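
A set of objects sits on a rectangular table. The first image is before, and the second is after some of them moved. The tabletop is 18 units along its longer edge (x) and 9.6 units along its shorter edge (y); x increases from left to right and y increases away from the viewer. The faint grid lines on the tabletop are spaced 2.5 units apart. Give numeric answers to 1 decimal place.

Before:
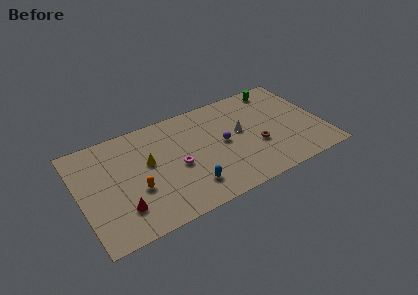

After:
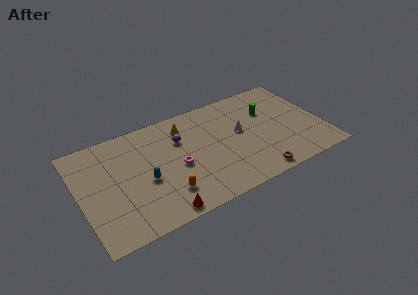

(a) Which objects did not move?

the magenta torus and the white cone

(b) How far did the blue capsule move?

3.6

The blue capsule moved from about (7.7, 2.1) to (4.7, 4.1), a distance of √(3.0² + 2.0²) ≈ 3.6.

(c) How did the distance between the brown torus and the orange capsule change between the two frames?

-2.4

The distance was about 9.0 in the first image and 6.6 in the second, so they moved 2.4 units closer together.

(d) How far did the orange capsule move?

2.4

The orange capsule was near (4.0, 3.6) before and (6.0, 2.3) after, so it travelled √(2.0² + 1.3²) ≈ 2.4 units.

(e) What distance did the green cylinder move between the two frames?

2.1

The green cylinder moved from about (15.3, 8.4) to (14.3, 6.5), a distance of √(1.0² + 1.9²) ≈ 2.1.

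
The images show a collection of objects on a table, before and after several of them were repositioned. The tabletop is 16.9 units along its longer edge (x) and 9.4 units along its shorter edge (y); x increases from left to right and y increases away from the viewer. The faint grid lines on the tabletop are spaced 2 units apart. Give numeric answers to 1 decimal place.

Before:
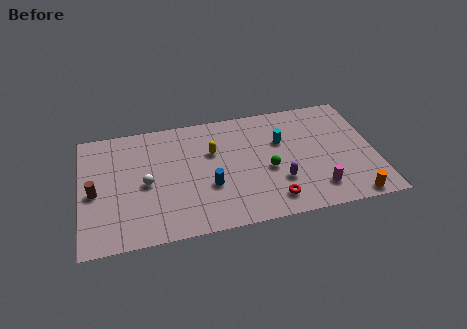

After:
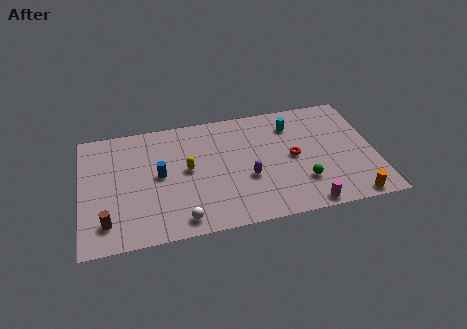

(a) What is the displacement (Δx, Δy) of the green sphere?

(1.9, -1.4)

The green sphere started near (10.7, 4.0) and ended near (12.6, 2.6).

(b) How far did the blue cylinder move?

3.2

The blue cylinder moved from about (7.3, 3.4) to (4.5, 4.9), a distance of √(2.8² + 1.5²) ≈ 3.2.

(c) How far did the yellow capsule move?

1.9

From (7.6, 6.1) to (6.1, 5.0), the yellow capsule covered √(1.5² + 1.1²) ≈ 1.9 units.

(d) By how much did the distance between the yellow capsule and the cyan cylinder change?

+2.6

The distance was about 4.0 in the first image and 6.6 in the second, so they moved 2.6 units further apart.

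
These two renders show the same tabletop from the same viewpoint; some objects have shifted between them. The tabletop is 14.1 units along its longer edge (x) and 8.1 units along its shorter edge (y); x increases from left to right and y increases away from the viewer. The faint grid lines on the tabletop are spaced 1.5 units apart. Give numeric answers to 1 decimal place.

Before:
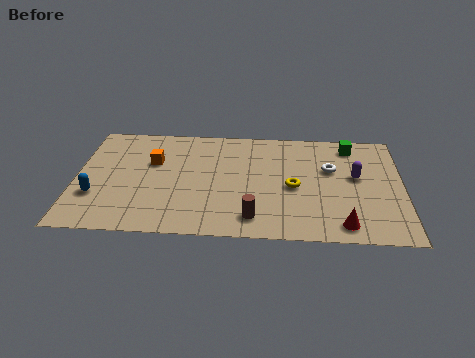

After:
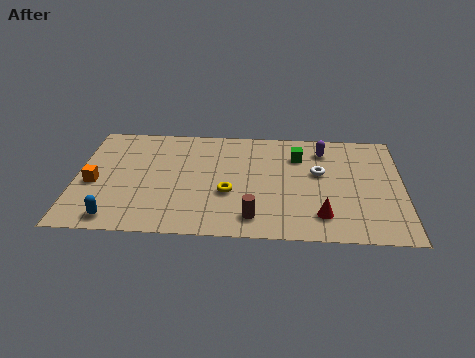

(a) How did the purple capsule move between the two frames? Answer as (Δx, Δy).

(-1.4, 1.9)

The purple capsule was at about (12.1, 4.6) and moved to about (10.7, 6.5).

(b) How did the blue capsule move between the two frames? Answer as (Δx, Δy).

(0.9, -1.6)

The blue capsule was at about (0.9, 2.6) and moved to about (1.8, 1.0).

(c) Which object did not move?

the brown cylinder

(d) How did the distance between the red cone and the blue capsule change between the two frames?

-1.9

The distance was about 10.7 in the first image and 8.8 in the second, so they moved 1.9 units closer together.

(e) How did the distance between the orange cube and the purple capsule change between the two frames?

+1.5

The distance was about 8.8 in the first image and 10.3 in the second, so they moved 1.5 units further apart.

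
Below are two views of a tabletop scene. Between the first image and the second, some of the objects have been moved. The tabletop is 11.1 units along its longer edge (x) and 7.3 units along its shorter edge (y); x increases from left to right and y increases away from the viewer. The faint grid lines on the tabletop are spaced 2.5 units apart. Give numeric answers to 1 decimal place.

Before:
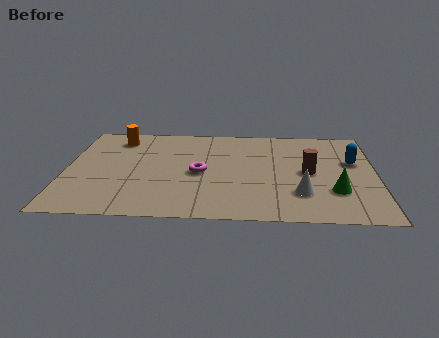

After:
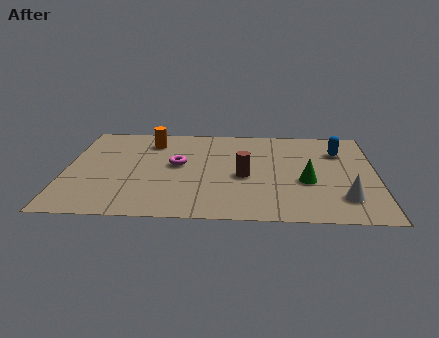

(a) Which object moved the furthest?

the brown cylinder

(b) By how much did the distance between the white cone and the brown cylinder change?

+2.2

Before: roughly 1.6 units apart; after: 3.8. That's 2.2 units further apart.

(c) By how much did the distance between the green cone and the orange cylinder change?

-2.4

The distance was about 8.7 in the first image and 6.3 in the second, so they moved 2.4 units closer together.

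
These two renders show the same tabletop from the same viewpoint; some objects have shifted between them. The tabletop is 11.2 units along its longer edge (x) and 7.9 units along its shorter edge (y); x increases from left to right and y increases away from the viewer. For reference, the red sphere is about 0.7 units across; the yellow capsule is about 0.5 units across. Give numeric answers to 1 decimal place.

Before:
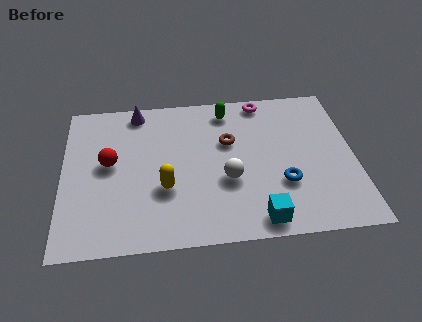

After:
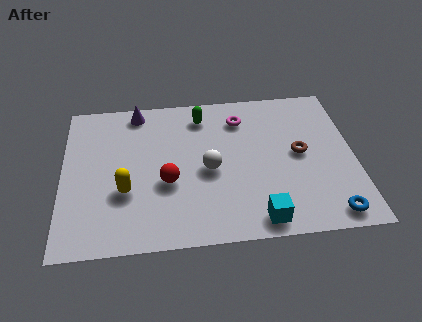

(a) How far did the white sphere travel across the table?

0.9

From (6.3, 3.0) to (5.6, 3.6), the white sphere covered √(0.7² + 0.6²) ≈ 0.9 units.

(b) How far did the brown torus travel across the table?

2.8

The brown torus was near (6.4, 5.0) before and (9.1, 4.1) after, so it travelled √(2.7² + 0.9²) ≈ 2.8 units.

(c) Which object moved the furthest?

the brown torus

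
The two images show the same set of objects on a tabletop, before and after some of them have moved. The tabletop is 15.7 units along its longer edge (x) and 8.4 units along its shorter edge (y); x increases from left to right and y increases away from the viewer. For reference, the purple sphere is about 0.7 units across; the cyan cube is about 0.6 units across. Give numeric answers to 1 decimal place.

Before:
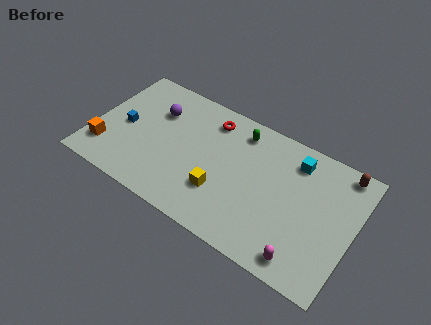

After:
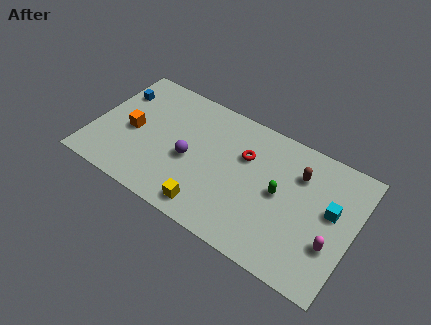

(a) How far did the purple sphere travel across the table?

3.3

From (3.5, 5.9) to (5.9, 3.7), the purple sphere covered √(2.4² + 2.2²) ≈ 3.3 units.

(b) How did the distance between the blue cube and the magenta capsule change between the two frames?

+2.2

Before: roughly 11.8 units apart; after: 14.0. That's 2.2 units further apart.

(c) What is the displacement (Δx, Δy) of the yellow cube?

(-0.5, -1.4)

The yellow cube started near (8.0, 2.6) and ended near (7.5, 1.2).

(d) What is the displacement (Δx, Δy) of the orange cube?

(1.3, 1.9)

From the two frames, the orange cube sits at roughly (1.0, 2.0) before and (2.3, 3.9) after.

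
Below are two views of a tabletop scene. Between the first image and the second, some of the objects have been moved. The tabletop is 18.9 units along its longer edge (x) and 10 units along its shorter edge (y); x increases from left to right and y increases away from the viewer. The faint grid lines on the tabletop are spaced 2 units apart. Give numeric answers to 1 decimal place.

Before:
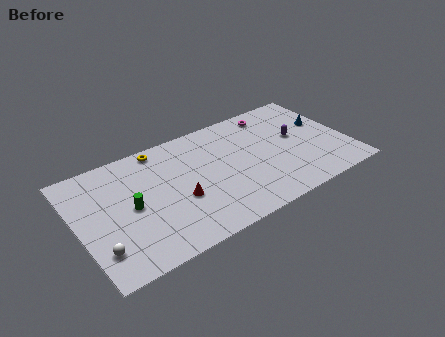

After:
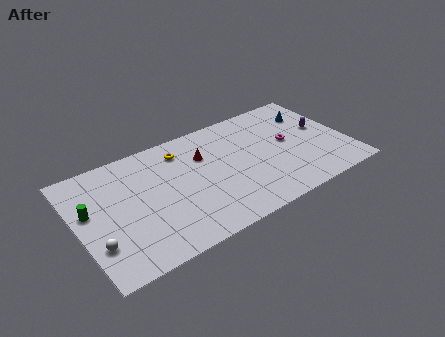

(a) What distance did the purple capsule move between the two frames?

1.9

The purple capsule was near (15.5, 5.6) before and (17.4, 5.6) after, so it travelled √(1.9² + 0.0²) ≈ 1.9 units.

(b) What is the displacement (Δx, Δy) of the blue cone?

(-0.7, 1.3)

From the two frames, the blue cone sits at roughly (17.6, 6.1) before and (16.9, 7.4) after.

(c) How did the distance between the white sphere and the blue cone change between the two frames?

-0.4

Before: roughly 16.9 units apart; after: 16.5. That's 0.4 units closer together.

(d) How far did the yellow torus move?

1.7

The yellow torus was near (6.2, 9.0) before and (7.6, 8.1) after, so it travelled √(1.4² + 0.9²) ≈ 1.7 units.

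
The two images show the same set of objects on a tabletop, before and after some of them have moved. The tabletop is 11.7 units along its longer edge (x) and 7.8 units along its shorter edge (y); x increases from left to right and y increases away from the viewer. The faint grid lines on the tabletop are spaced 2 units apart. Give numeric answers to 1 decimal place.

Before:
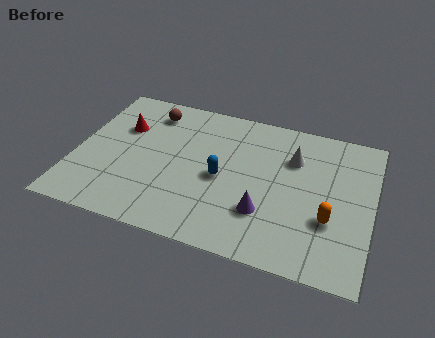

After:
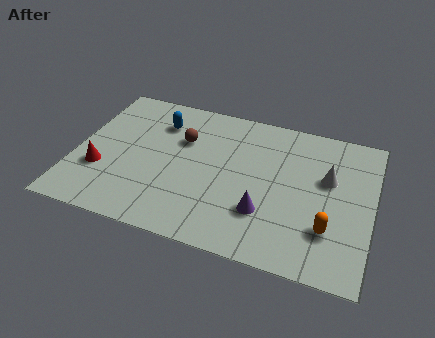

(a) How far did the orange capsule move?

0.5

The orange capsule was near (10.1, 2.7) before and (10.1, 2.2) after, so it travelled √(0.0² + 0.5²) ≈ 0.5 units.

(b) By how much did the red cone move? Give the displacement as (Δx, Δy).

(-0.6, -2.6)

The red cone was at about (1.7, 5.2) and moved to about (1.1, 2.6).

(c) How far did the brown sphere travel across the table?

1.8

From (2.7, 6.4) to (4.1, 5.2), the brown sphere covered √(1.4² + 1.2²) ≈ 1.8 units.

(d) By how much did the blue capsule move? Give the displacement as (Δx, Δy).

(-2.7, 2.3)

From the two frames, the blue capsule sits at roughly (5.8, 3.6) before and (3.1, 5.9) after.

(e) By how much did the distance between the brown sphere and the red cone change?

+2.4

Before: roughly 1.6 units apart; after: 4.0. That's 2.4 units further apart.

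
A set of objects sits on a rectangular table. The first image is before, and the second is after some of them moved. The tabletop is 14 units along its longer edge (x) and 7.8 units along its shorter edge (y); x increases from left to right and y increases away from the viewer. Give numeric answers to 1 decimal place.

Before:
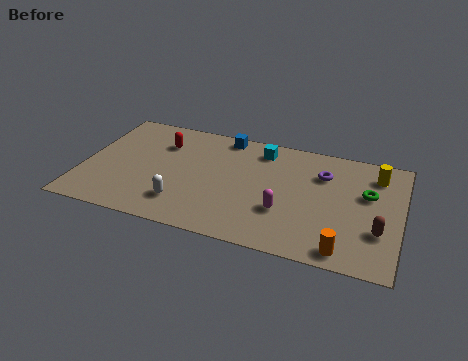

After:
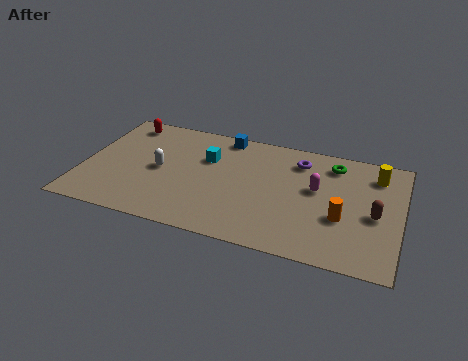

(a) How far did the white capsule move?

2.3

The white capsule moved from about (4.6, 1.8) to (3.4, 3.8), a distance of √(1.2² + 2.0²) ≈ 2.3.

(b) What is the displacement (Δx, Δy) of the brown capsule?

(-0.2, 1.0)

The brown capsule started near (13.1, 2.5) and ended near (12.9, 3.5).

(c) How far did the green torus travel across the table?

2.3

The green torus was near (12.5, 4.8) before and (10.9, 6.4) after, so it travelled √(1.6² + 1.6²) ≈ 2.3 units.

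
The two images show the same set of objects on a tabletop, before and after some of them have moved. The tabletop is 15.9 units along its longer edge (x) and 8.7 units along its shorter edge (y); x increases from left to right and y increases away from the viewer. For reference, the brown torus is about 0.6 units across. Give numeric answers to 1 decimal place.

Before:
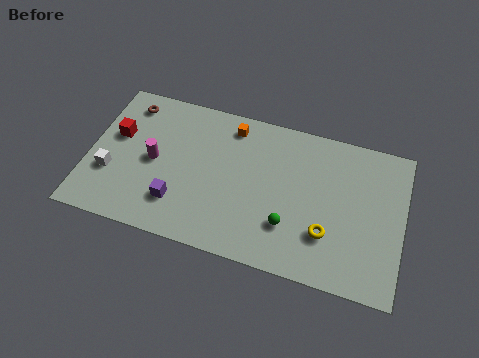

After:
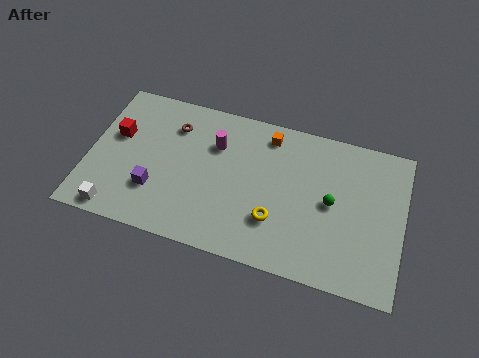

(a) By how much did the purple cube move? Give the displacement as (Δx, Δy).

(-1.2, 0.4)

From the two frames, the purple cube sits at roughly (4.7, 2.2) before and (3.5, 2.6) after.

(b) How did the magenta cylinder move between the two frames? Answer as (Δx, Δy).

(3.0, 1.8)

The magenta cylinder was at about (3.3, 4.3) and moved to about (6.3, 6.1).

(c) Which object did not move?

the red cube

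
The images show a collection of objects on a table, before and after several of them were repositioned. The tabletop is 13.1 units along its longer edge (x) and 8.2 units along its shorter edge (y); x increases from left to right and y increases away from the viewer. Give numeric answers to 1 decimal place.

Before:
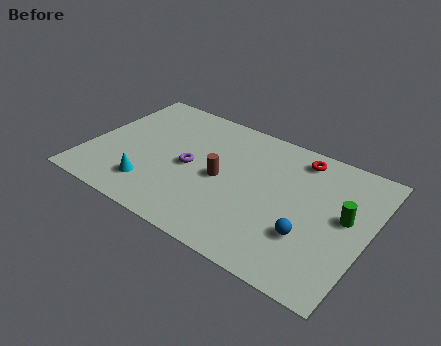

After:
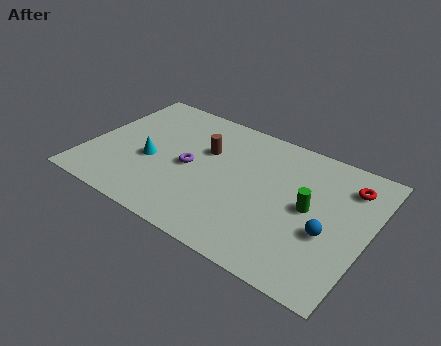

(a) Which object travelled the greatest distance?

the red torus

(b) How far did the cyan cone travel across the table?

1.6

From (3.3, 1.8) to (3.0, 3.4), the cyan cone covered √(0.3² + 1.6²) ≈ 1.6 units.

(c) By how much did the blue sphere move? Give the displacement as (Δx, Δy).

(0.8, 0.6)

From the two frames, the blue sphere sits at roughly (10.6, 2.6) before and (11.4, 3.2) after.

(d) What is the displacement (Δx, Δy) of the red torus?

(2.4, -0.6)

From the two frames, the red torus sits at roughly (9.5, 7.0) before and (11.9, 6.4) after.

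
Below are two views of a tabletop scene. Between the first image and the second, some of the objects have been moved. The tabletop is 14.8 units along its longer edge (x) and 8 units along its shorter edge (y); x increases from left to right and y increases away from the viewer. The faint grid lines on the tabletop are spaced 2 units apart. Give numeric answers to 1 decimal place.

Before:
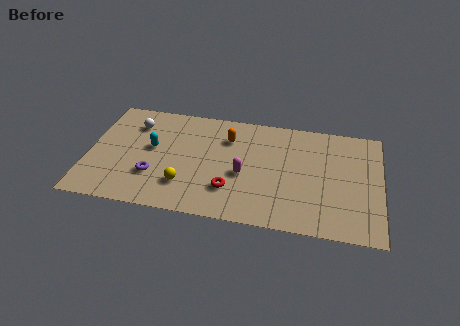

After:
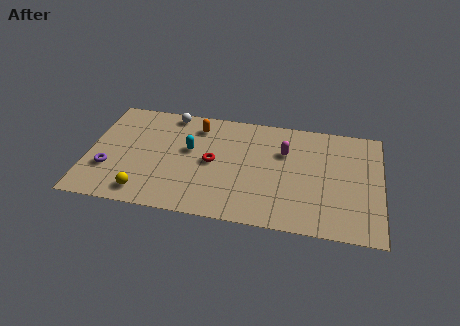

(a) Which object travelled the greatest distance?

the magenta capsule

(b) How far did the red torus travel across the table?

2.1

From (7.3, 2.2) to (6.3, 4.0), the red torus covered √(1.0² + 1.8²) ≈ 2.1 units.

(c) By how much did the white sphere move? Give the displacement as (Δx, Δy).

(1.8, 1.1)

From the two frames, the white sphere sits at roughly (2.2, 6.1) before and (4.0, 7.2) after.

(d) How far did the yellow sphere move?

2.2

The yellow sphere moved from about (5.0, 2.1) to (3.0, 1.2), a distance of √(2.0² + 0.9²) ≈ 2.2.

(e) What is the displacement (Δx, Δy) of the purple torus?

(-2.3, 0.1)

From the two frames, the purple torus sits at roughly (3.4, 2.5) before and (1.1, 2.6) after.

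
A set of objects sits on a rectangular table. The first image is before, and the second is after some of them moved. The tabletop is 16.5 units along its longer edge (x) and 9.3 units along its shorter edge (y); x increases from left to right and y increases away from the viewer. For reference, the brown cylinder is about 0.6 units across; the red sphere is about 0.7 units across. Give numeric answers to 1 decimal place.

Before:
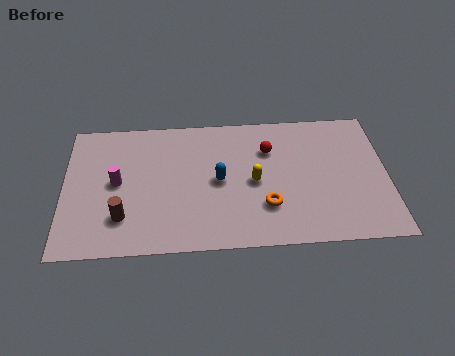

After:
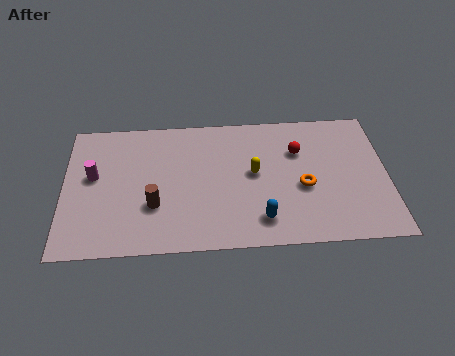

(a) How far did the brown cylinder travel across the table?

1.7

The brown cylinder moved from about (3.0, 2.4) to (4.6, 3.1), a distance of √(1.6² + 0.7²) ≈ 1.7.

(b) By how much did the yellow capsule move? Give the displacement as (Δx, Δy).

(0.0, 0.6)

From the two frames, the yellow capsule sits at roughly (9.7, 4.4) before and (9.7, 5.0) after.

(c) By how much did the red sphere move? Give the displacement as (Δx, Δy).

(1.5, -0.2)

From the two frames, the red sphere sits at roughly (10.5, 6.6) before and (12.0, 6.4) after.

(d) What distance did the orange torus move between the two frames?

2.2

The orange torus moved from about (10.3, 2.7) to (12.2, 3.9), a distance of √(1.9² + 1.2²) ≈ 2.2.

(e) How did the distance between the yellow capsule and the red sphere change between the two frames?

+0.4

Before: roughly 2.3 units apart; after: 2.7. That's 0.4 units further apart.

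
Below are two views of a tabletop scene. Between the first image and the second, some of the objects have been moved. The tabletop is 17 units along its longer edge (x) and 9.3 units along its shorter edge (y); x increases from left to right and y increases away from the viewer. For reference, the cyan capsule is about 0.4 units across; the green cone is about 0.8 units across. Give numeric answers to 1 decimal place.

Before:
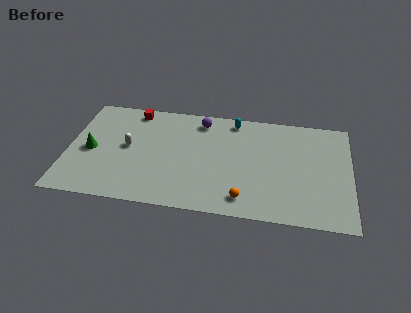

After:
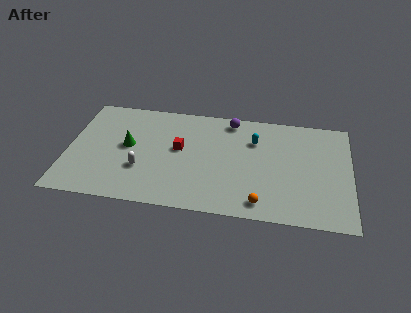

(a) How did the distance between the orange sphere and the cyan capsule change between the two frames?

-1.4

Before: roughly 6.7 units apart; after: 5.3. That's 1.4 units closer together.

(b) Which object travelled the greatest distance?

the red cube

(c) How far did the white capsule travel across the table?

2.0

From (3.6, 4.9) to (4.5, 3.1), the white capsule covered √(0.9² + 1.8²) ≈ 2.0 units.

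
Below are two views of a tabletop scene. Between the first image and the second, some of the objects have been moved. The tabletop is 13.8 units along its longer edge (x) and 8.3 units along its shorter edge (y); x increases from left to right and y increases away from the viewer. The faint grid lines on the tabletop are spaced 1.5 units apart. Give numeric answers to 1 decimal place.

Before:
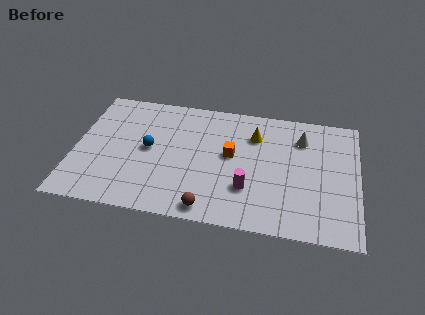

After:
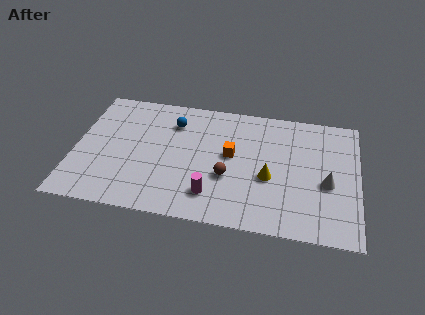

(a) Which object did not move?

the orange cube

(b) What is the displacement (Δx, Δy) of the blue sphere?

(1.1, 2.0)

The blue sphere was at about (3.6, 4.3) and moved to about (4.7, 6.3).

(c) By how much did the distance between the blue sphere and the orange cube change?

-0.6

The distance was about 4.0 in the first image and 3.4 in the second, so they moved 0.6 units closer together.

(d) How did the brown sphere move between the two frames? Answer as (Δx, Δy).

(0.8, 2.2)

The brown sphere started near (6.7, 0.9) and ended near (7.5, 3.1).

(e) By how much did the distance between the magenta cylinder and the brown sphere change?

-0.9

Before: roughly 2.4 units apart; after: 1.5. That's 0.9 units closer together.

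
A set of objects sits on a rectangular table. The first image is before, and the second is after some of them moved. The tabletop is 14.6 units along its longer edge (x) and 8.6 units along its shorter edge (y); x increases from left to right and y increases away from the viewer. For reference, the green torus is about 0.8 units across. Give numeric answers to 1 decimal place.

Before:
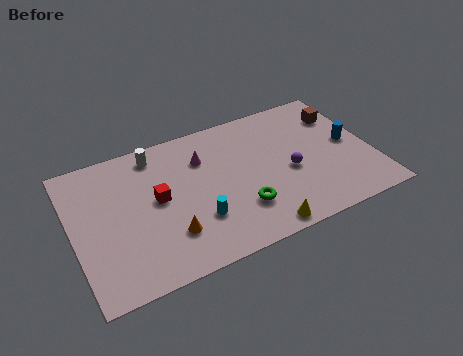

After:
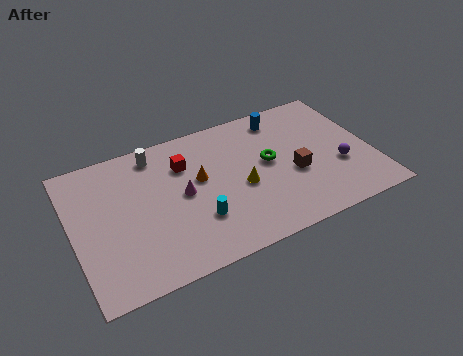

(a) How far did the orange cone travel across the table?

3.2

The orange cone moved from about (4.4, 2.3) to (6.2, 5.0), a distance of √(1.8² + 2.7²) ≈ 3.2.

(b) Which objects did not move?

the white cylinder and the cyan cylinder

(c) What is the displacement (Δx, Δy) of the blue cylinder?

(-3.0, 2.9)

The blue cylinder started near (13.6, 4.4) and ended near (10.6, 7.3).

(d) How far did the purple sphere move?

2.5

From (10.5, 3.7) to (12.9, 3.1), the purple sphere covered √(2.4² + 0.6²) ≈ 2.5 units.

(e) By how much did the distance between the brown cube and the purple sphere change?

-1.8

They were about 4.0 units apart before and 2.2 after — 1.8 units closer together.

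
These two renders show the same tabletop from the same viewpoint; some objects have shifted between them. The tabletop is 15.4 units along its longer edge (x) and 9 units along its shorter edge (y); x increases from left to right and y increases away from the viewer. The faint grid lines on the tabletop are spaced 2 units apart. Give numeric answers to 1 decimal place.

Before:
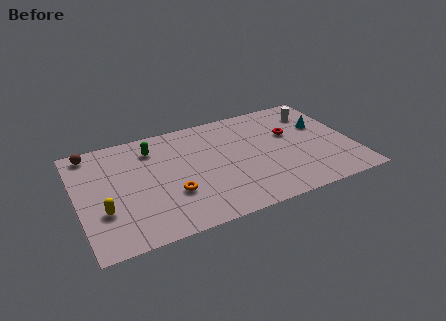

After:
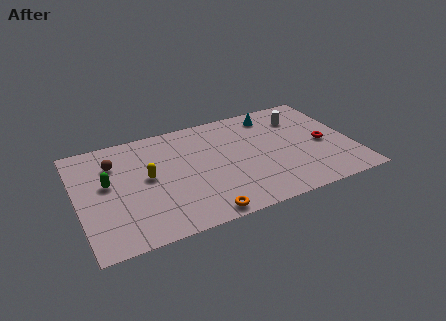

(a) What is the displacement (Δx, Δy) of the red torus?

(1.7, -1.5)

From the two frames, the red torus sits at roughly (12.1, 5.6) before and (13.8, 4.1) after.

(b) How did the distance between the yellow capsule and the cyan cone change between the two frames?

-5.0

The distance was about 12.9 in the first image and 7.9 in the second, so they moved 5.0 units closer together.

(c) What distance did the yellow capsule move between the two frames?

3.2

The yellow capsule was near (1.3, 3.0) before and (3.9, 4.8) after, so it travelled √(2.6² + 1.8²) ≈ 3.2 units.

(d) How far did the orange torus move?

2.6

The orange torus moved from about (5.1, 3.0) to (6.5, 0.8), a distance of √(1.4² + 2.2²) ≈ 2.6.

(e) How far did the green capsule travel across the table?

3.4

The green capsule was near (4.4, 7.1) before and (1.7, 5.1) after, so it travelled √(2.7² + 2.0²) ≈ 3.4 units.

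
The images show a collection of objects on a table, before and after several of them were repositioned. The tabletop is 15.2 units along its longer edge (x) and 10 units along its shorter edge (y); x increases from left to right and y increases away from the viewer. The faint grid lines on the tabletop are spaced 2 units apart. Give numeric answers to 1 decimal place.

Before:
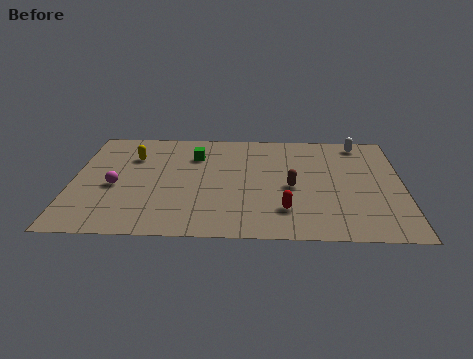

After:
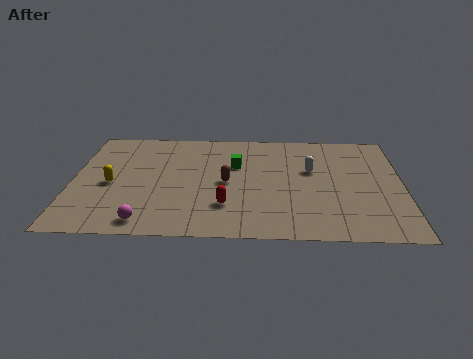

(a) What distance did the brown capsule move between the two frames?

3.0

The brown capsule was near (10.1, 4.5) before and (7.1, 4.8) after, so it travelled √(3.0² + 0.3²) ≈ 3.0 units.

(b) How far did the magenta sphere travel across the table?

3.4

The magenta sphere was near (2.0, 4.3) before and (3.5, 1.2) after, so it travelled √(1.5² + 3.1²) ≈ 3.4 units.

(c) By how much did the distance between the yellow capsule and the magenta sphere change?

+0.8

Before: roughly 2.9 units apart; after: 3.7. That's 0.8 units further apart.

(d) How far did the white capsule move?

3.5

The white capsule moved from about (13.3, 8.8) to (11.0, 6.1), a distance of √(2.3² + 2.7²) ≈ 3.5.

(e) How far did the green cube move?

2.1

The green cube was near (5.6, 7.3) before and (7.5, 6.5) after, so it travelled √(1.9² + 0.8²) ≈ 2.1 units.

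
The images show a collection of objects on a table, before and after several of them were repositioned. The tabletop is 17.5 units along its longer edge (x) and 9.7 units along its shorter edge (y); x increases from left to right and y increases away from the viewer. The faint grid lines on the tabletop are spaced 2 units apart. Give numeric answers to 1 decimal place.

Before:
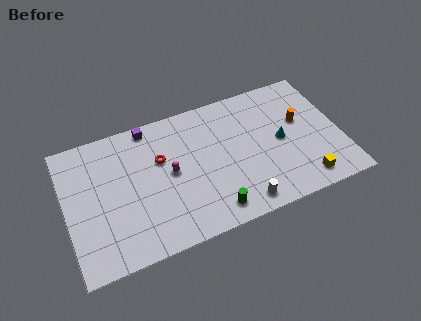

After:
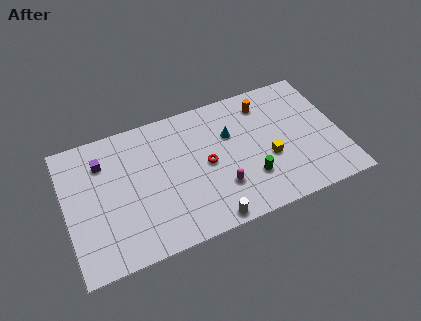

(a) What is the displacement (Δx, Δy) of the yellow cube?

(-2.0, 2.4)

From the two frames, the yellow cube sits at roughly (14.8, 1.4) before and (12.8, 3.8) after.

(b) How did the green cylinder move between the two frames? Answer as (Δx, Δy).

(2.6, 1.4)

The green cylinder started near (8.9, 1.4) and ended near (11.5, 2.8).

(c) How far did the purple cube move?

3.4

The purple cube moved from about (5.6, 8.8) to (2.5, 7.3), a distance of √(3.1² + 1.5²) ≈ 3.4.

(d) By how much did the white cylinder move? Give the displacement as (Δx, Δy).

(-2.1, -0.4)

The white cylinder was at about (10.7, 1.2) and moved to about (8.6, 0.8).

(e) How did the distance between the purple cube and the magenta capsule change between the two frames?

+4.5

Before: roughly 3.9 units apart; after: 8.4. That's 4.5 units further apart.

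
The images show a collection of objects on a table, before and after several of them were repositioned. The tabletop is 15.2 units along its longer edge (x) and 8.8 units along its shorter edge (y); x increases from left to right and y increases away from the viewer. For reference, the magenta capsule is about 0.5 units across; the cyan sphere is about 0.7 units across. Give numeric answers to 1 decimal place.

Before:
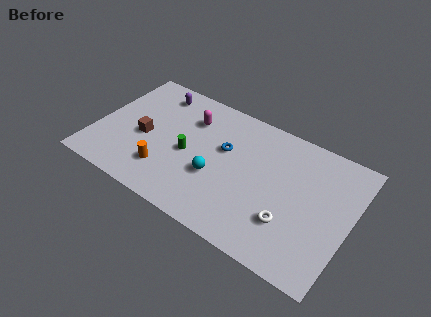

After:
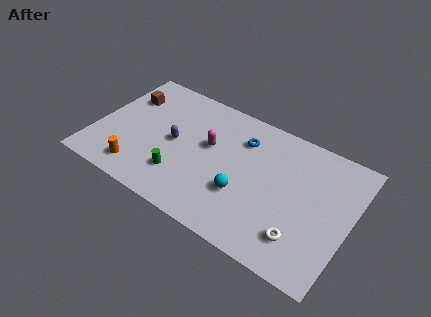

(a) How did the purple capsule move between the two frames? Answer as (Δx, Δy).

(1.7, -3.0)

The purple capsule started near (3.0, 7.4) and ended near (4.7, 4.4).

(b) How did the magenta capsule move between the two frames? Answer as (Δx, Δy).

(1.4, -1.3)

The magenta capsule started near (5.3, 6.5) and ended near (6.7, 5.2).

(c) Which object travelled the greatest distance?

the purple capsule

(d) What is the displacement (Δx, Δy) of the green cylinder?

(-0.2, -1.7)

The green cylinder was at about (5.6, 4.0) and moved to about (5.4, 2.3).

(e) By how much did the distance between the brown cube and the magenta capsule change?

+1.9

They were about 3.5 units apart before and 5.4 after — 1.9 units further apart.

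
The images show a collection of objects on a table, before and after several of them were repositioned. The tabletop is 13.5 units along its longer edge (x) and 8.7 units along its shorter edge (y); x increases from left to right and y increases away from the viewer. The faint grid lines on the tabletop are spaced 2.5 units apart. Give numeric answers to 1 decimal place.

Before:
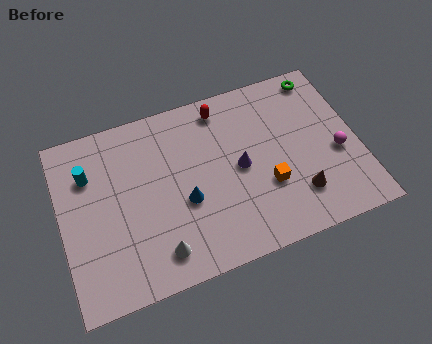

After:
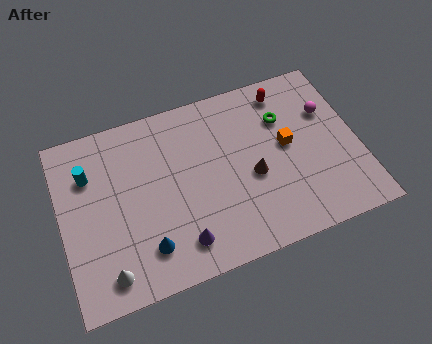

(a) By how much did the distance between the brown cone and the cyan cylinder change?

-2.4

Before: roughly 10.0 units apart; after: 7.6. That's 2.4 units closer together.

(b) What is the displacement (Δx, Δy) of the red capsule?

(2.9, -0.1)

The red capsule was at about (7.6, 7.5) and moved to about (10.5, 7.4).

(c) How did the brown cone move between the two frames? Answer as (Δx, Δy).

(-1.9, 1.6)

The brown cone started near (10.5, 2.1) and ended near (8.6, 3.7).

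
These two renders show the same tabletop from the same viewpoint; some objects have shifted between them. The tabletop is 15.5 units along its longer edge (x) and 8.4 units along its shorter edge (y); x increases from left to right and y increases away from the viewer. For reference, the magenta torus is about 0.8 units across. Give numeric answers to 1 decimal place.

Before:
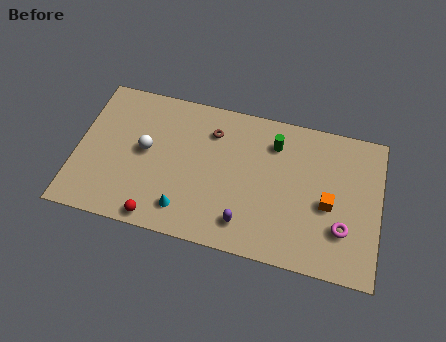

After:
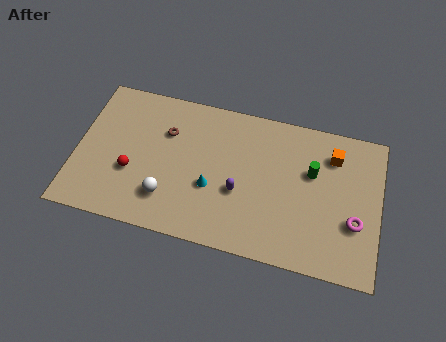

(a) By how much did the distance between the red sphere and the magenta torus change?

+1.9

They were about 9.5 units apart before and 11.4 after — 1.9 units further apart.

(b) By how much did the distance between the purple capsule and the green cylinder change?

-0.9

They were about 5.0 units apart before and 4.1 after — 0.9 units closer together.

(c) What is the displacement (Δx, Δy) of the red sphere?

(-1.5, 2.3)

From the two frames, the red sphere sits at roughly (4.4, 0.8) before and (2.9, 3.1) after.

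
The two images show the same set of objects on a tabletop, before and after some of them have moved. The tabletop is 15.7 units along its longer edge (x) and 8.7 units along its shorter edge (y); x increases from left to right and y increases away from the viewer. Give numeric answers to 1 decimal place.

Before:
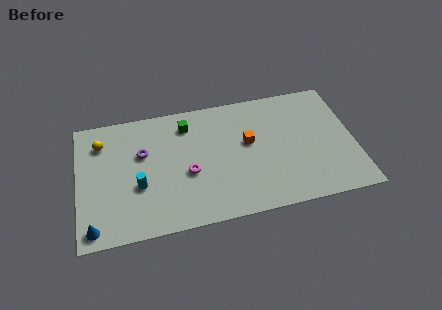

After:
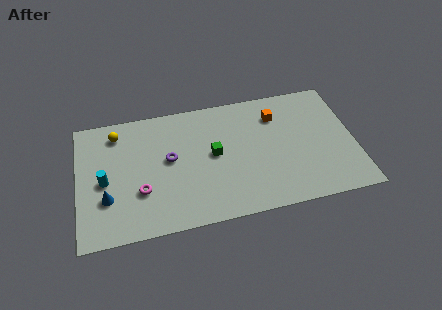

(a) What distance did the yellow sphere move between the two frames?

1.0

The yellow sphere moved from about (1.4, 6.7) to (2.3, 7.2), a distance of √(0.9² + 0.5²) ≈ 1.0.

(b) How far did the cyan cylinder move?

2.0

From (3.4, 3.3) to (1.5, 4.0), the cyan cylinder covered √(1.9² + 0.7²) ≈ 2.0 units.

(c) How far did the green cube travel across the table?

2.8

From (6.3, 7.0) to (7.7, 4.6), the green cube covered √(1.4² + 2.4²) ≈ 2.8 units.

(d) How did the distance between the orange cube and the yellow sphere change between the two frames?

+0.6

Before: roughly 8.5 units apart; after: 9.1. That's 0.6 units further apart.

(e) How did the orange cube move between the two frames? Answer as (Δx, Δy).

(1.7, 1.6)

The orange cube was at about (9.7, 5.0) and moved to about (11.4, 6.6).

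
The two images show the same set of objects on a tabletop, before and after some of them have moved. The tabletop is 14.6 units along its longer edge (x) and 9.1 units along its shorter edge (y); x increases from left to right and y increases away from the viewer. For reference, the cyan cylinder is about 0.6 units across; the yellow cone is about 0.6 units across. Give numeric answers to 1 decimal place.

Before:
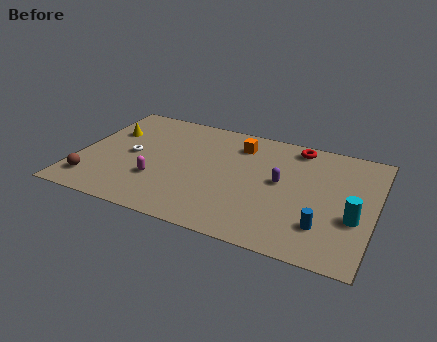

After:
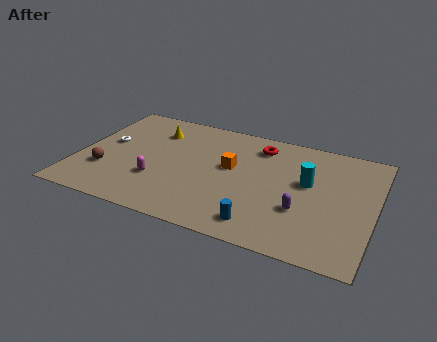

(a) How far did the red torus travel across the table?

1.9

The red torus was near (10.5, 8.0) before and (8.7, 7.4) after, so it travelled √(1.8² + 0.6²) ≈ 1.9 units.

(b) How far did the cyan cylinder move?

3.1

From (13.7, 3.4) to (11.3, 5.3), the cyan cylinder covered √(2.4² + 1.9²) ≈ 3.1 units.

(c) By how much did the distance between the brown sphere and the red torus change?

-2.9

The distance was about 11.4 in the first image and 8.5 in the second, so they moved 2.9 units closer together.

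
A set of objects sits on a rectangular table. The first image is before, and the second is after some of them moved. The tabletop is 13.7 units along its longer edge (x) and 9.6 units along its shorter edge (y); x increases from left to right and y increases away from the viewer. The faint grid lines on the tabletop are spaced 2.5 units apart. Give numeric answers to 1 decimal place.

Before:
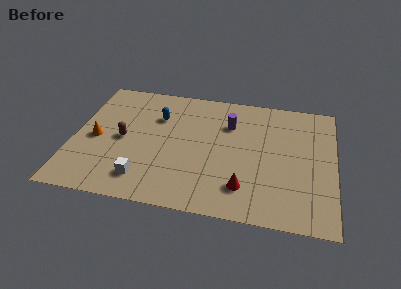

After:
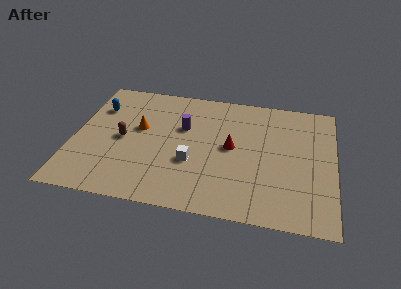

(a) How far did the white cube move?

2.9

The white cube was near (3.9, 1.8) before and (6.3, 3.5) after, so it travelled √(2.4² + 1.7²) ≈ 2.9 units.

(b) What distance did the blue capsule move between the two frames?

3.2

The blue capsule was near (4.3, 6.7) before and (1.1, 6.9) after, so it travelled √(3.2² + 0.2²) ≈ 3.2 units.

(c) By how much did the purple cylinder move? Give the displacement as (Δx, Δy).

(-2.4, -0.7)

The purple cylinder was at about (8.1, 6.8) and moved to about (5.7, 6.1).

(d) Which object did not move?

the brown capsule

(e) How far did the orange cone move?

2.5

The orange cone was near (1.2, 4.4) before and (3.4, 5.6) after, so it travelled √(2.2² + 1.2²) ≈ 2.5 units.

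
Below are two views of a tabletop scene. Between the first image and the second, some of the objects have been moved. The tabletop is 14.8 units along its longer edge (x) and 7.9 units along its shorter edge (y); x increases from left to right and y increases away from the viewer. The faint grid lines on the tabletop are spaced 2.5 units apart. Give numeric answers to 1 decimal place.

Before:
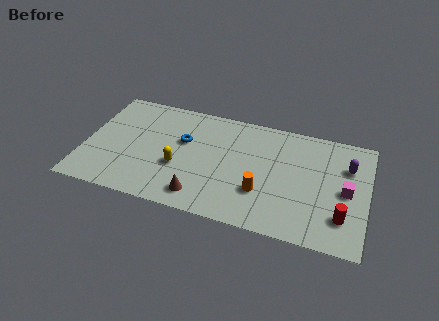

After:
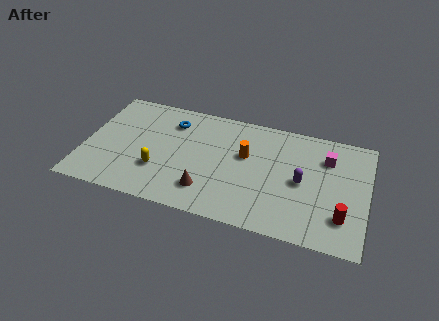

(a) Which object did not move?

the red cylinder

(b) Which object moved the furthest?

the purple capsule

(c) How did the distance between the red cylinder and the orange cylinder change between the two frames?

+1.7

The distance was about 4.2 in the first image and 5.9 in the second, so they moved 1.7 units further apart.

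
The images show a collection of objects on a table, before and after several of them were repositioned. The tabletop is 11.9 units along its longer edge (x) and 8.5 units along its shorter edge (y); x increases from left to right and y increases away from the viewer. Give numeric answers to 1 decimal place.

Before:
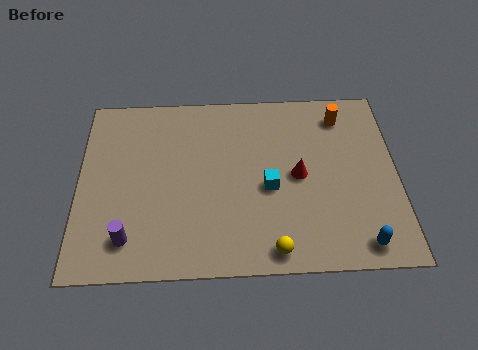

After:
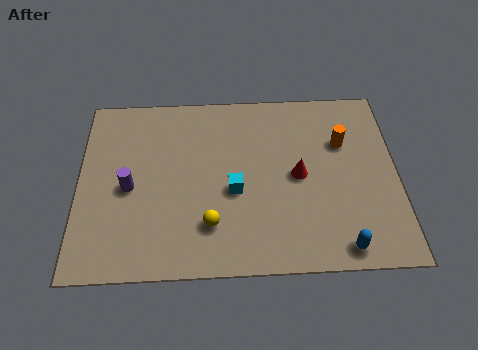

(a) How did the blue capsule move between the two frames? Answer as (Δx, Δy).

(-0.7, -0.1)

The blue capsule was at about (10.4, 1.0) and moved to about (9.7, 0.9).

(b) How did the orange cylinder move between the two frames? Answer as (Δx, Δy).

(0.0, -1.3)

The orange cylinder started near (9.9, 7.0) and ended near (9.9, 5.7).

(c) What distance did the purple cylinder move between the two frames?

2.3

From (1.9, 1.6) to (1.9, 3.9), the purple cylinder covered √(0.0² + 2.3²) ≈ 2.3 units.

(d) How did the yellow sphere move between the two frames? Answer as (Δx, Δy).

(-2.3, 1.2)

The yellow sphere started near (7.2, 0.9) and ended near (4.9, 2.1).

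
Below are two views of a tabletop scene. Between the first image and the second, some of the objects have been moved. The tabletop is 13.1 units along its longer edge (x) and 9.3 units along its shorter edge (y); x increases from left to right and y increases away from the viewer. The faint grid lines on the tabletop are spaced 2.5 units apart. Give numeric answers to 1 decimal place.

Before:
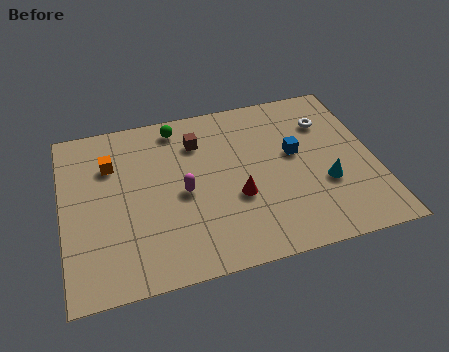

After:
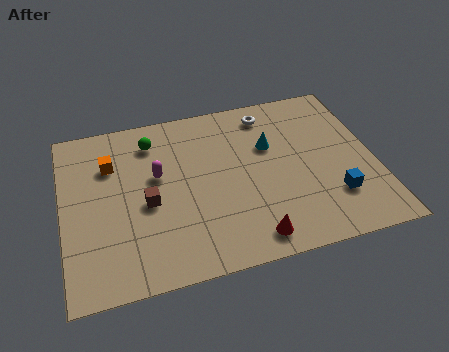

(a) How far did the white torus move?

2.6

The white torus moved from about (11.3, 6.8) to (8.9, 7.9), a distance of √(2.4² + 1.1²) ≈ 2.6.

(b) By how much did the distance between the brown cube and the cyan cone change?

-0.7

The distance was about 6.3 in the first image and 5.6 in the second, so they moved 0.7 units closer together.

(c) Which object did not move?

the orange cube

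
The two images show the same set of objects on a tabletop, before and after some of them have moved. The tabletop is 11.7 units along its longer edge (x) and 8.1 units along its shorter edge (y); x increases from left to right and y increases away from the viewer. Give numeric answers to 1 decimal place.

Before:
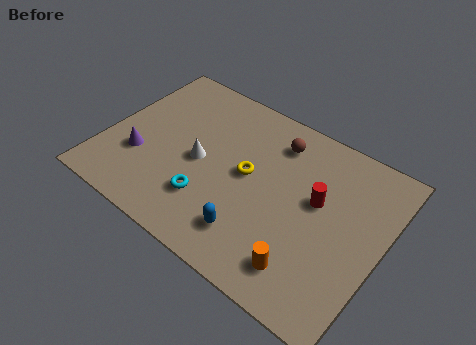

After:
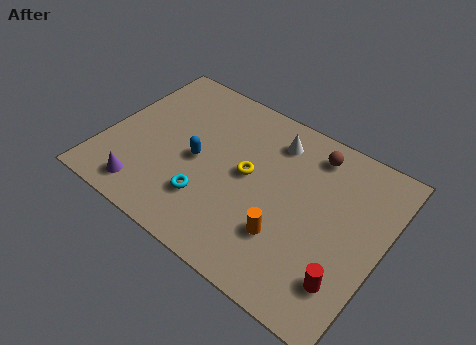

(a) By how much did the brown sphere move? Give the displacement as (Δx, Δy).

(1.5, 0.3)

The brown sphere started near (6.8, 6.5) and ended near (8.3, 6.8).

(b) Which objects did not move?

the yellow torus and the cyan torus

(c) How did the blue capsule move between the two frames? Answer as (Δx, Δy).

(-2.8, 2.1)

The blue capsule was at about (6.7, 1.7) and moved to about (3.9, 3.8).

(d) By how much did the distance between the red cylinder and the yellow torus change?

+2.3

Before: roughly 2.9 units apart; after: 5.2. That's 2.3 units further apart.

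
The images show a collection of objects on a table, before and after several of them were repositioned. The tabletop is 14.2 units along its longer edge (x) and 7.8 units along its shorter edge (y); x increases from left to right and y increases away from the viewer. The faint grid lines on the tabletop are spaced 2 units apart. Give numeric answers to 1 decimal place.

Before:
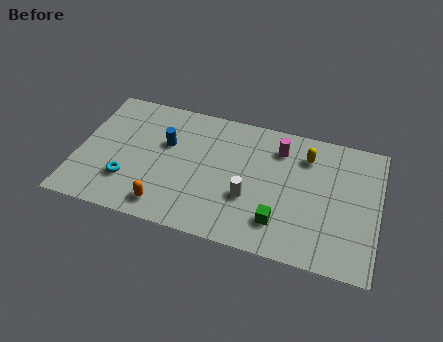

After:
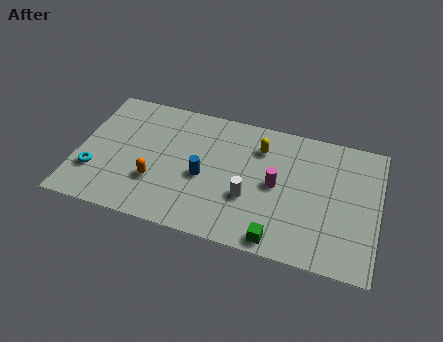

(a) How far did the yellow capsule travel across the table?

2.2

The yellow capsule was near (10.7, 6.0) before and (8.5, 5.9) after, so it travelled √(2.2² + 0.1²) ≈ 2.2 units.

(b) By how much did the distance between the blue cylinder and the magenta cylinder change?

-2.0

The distance was about 5.4 in the first image and 3.4 in the second, so they moved 2.0 units closer together.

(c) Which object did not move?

the white cylinder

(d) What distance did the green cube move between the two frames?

1.0

The green cube moved from about (9.7, 1.8) to (9.7, 0.8), a distance of √(0.0² + 1.0²) ≈ 1.0.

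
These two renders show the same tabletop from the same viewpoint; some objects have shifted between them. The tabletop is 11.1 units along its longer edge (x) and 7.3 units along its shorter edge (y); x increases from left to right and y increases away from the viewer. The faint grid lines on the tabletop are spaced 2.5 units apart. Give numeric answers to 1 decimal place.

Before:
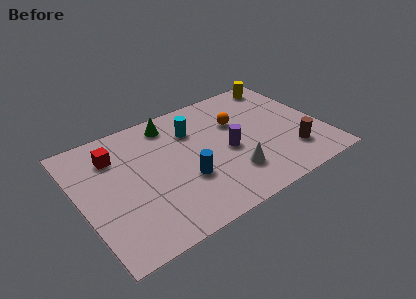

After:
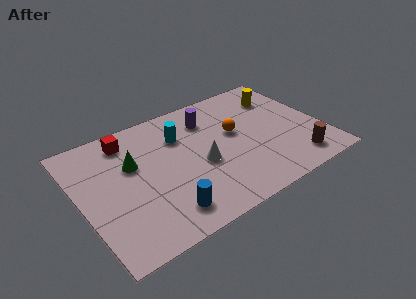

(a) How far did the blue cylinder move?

1.8

The blue cylinder was near (4.6, 2.6) before and (3.4, 1.3) after, so it travelled √(1.2² + 1.3²) ≈ 1.8 units.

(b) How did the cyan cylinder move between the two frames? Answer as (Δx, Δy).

(-0.6, -0.1)

The cyan cylinder was at about (5.4, 5.3) and moved to about (4.8, 5.2).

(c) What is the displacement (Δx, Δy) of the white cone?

(-1.2, 1.2)

The white cone was at about (6.6, 1.9) and moved to about (5.4, 3.1).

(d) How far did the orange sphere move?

0.6

The orange sphere was near (7.4, 4.8) before and (7.2, 4.2) after, so it travelled √(0.2² + 0.6²) ≈ 0.6 units.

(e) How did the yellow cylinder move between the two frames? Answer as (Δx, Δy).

(-0.3, -0.9)

From the two frames, the yellow cylinder sits at roughly (9.9, 6.4) before and (9.6, 5.5) after.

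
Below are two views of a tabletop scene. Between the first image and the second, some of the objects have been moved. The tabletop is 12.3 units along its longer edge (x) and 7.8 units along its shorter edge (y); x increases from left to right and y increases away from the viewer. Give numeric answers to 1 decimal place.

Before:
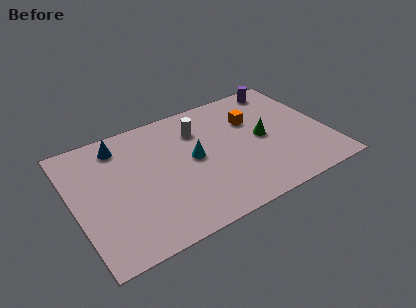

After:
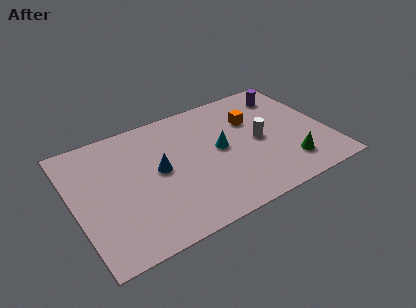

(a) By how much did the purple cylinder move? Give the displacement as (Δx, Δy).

(0.1, -0.6)

The purple cylinder was at about (10.7, 6.9) and moved to about (10.8, 6.3).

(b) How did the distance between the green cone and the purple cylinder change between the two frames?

+1.3

They were about 3.4 units apart before and 4.7 after — 1.3 units further apart.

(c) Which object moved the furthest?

the white cylinder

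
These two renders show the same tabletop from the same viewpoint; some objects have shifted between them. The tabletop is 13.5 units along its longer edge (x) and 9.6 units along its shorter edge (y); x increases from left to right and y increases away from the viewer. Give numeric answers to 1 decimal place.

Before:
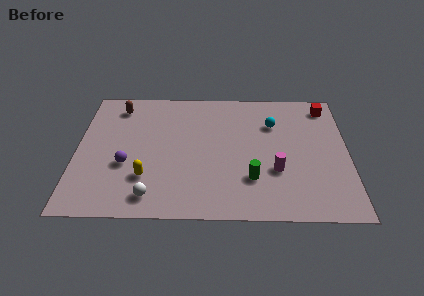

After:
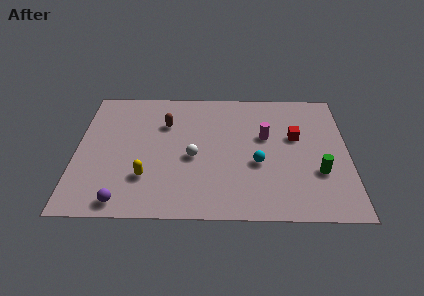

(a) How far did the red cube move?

2.9

The red cube was near (12.5, 8.2) before and (10.9, 5.8) after, so it travelled √(1.6² + 2.4²) ≈ 2.9 units.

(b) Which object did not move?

the yellow capsule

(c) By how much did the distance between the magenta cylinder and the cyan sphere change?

-1.5

They were about 3.5 units apart before and 2.0 after — 1.5 units closer together.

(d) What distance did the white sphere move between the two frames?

3.4

The white sphere was near (3.8, 1.4) before and (5.8, 4.2) after, so it travelled √(2.0² + 2.8²) ≈ 3.4 units.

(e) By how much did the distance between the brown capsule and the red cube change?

-3.9

Before: roughly 10.5 units apart; after: 6.6. That's 3.9 units closer together.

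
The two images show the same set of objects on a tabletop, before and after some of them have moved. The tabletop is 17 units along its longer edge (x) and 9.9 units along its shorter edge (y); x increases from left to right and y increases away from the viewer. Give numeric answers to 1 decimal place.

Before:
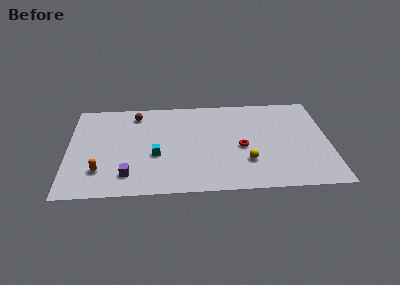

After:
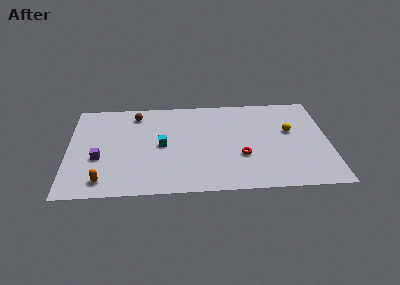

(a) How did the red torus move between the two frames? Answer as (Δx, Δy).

(0.0, -0.9)

The red torus started near (11.3, 4.4) and ended near (11.3, 3.5).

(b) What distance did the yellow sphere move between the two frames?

4.2

The yellow sphere moved from about (11.6, 2.9) to (14.5, 5.9), a distance of √(2.9² + 3.0²) ≈ 4.2.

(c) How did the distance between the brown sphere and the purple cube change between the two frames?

-1.2

Before: roughly 6.3 units apart; after: 5.1. That's 1.2 units closer together.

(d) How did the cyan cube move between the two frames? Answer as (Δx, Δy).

(0.4, 1.0)

The cyan cube was at about (5.7, 3.9) and moved to about (6.1, 4.9).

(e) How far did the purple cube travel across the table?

2.6

The purple cube moved from about (3.9, 2.0) to (2.0, 3.8), a distance of √(1.9² + 1.8²) ≈ 2.6.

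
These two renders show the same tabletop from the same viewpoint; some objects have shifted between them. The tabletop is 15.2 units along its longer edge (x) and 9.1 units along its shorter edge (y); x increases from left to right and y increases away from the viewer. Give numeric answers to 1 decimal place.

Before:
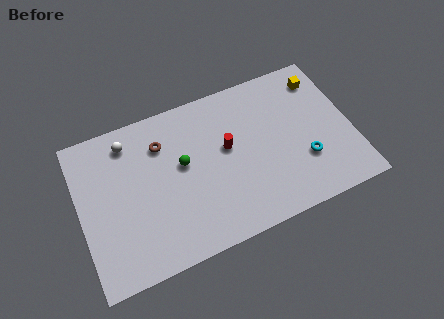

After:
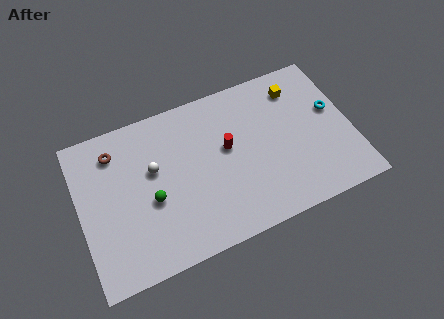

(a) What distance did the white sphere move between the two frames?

2.4

The white sphere moved from about (3.0, 7.6) to (4.2, 5.5), a distance of √(1.2² + 2.1²) ≈ 2.4.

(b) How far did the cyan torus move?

3.1

From (12.4, 2.9) to (14.3, 5.3), the cyan torus covered √(1.9² + 2.4²) ≈ 3.1 units.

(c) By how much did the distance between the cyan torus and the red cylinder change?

+1.3

The distance was about 4.7 in the first image and 6.0 in the second, so they moved 1.3 units further apart.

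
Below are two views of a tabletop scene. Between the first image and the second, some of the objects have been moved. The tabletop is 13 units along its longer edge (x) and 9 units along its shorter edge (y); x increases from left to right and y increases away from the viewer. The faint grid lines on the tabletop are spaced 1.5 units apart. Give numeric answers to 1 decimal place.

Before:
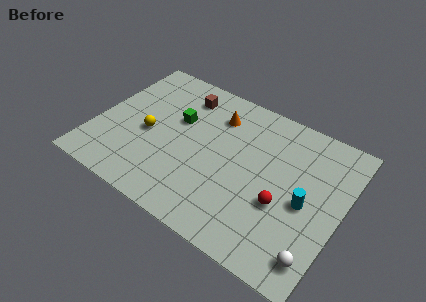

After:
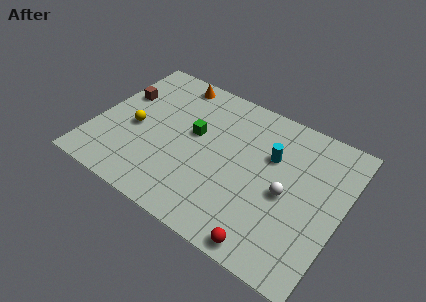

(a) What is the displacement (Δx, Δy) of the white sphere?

(-2.0, 2.6)

The white sphere started near (12.2, 1.5) and ended near (10.2, 4.1).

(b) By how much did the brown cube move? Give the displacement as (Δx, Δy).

(-3.1, -1.5)

The brown cube was at about (4.1, 7.3) and moved to about (1.0, 5.8).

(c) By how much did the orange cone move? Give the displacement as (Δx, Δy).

(-2.6, 1.1)

From the two frames, the orange cone sits at roughly (6.0, 6.9) before and (3.4, 8.0) after.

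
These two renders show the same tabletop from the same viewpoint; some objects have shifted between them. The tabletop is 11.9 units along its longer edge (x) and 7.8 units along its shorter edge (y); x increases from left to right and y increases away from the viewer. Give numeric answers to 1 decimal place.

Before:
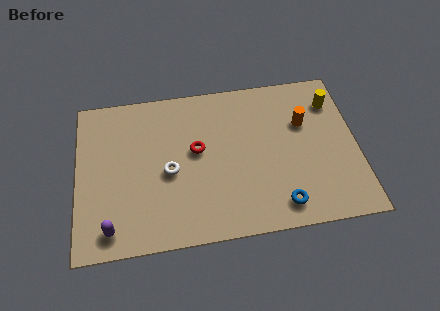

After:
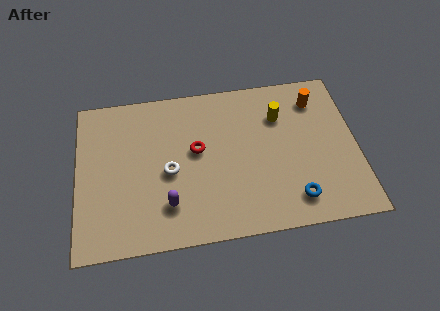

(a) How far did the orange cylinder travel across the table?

1.3

From (9.7, 5.1) to (10.3, 6.2), the orange cylinder covered √(0.6² + 1.1²) ≈ 1.3 units.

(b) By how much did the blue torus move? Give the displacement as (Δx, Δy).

(0.6, 0.2)

The blue torus was at about (8.5, 1.2) and moved to about (9.1, 1.4).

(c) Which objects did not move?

the white torus and the red torus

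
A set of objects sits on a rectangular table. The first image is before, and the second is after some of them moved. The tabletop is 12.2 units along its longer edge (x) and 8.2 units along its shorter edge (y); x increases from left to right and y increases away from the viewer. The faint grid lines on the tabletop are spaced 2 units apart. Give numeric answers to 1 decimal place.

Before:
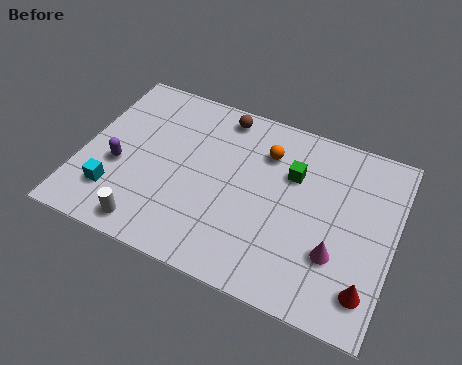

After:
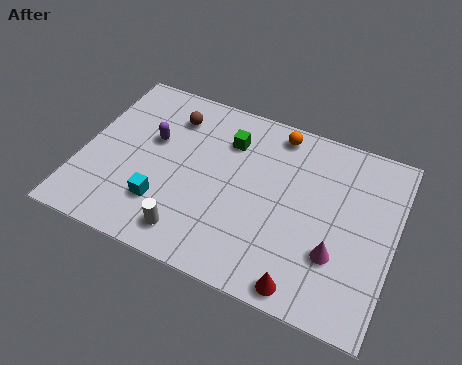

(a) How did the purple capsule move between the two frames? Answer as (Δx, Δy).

(1.1, 1.7)

From the two frames, the purple capsule sits at roughly (1.5, 3.3) before and (2.6, 5.0) after.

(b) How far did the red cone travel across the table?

2.4

From (11.4, 1.6) to (9.1, 0.8), the red cone covered √(2.3² + 0.8²) ≈ 2.4 units.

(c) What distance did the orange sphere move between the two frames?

1.1

The orange sphere moved from about (7.0, 6.1) to (7.3, 7.2), a distance of √(0.3² + 1.1²) ≈ 1.1.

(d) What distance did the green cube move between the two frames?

2.7

The green cube moved from about (8.1, 5.5) to (5.5, 6.1), a distance of √(2.6² + 0.6²) ≈ 2.7.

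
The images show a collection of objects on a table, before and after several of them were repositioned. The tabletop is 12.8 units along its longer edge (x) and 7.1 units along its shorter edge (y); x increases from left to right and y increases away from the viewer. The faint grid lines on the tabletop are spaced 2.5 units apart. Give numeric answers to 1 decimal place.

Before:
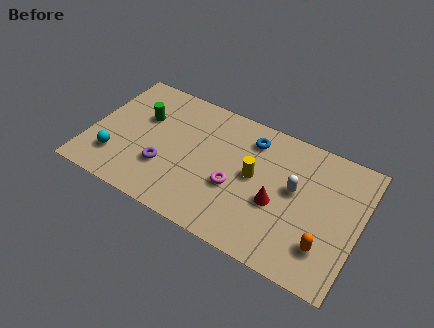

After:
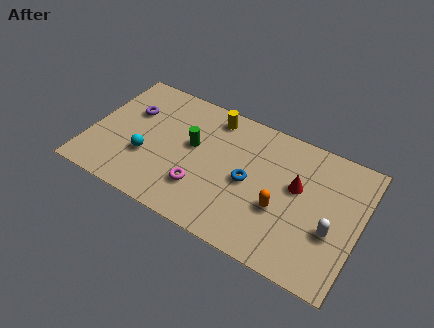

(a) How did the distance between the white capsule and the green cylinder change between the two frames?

-0.5

The distance was about 7.4 in the first image and 6.9 in the second, so they moved 0.5 units closer together.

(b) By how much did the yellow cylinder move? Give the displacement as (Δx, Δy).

(-2.3, 2.3)

The yellow cylinder started near (7.8, 3.8) and ended near (5.5, 6.1).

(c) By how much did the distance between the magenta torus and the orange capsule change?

-0.7

Before: roughly 4.5 units apart; after: 3.8. That's 0.7 units closer together.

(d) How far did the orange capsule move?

2.4

The orange capsule was near (11.4, 1.8) before and (9.2, 2.7) after, so it travelled √(2.2² + 0.9²) ≈ 2.4 units.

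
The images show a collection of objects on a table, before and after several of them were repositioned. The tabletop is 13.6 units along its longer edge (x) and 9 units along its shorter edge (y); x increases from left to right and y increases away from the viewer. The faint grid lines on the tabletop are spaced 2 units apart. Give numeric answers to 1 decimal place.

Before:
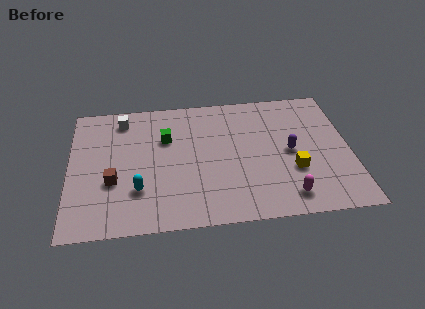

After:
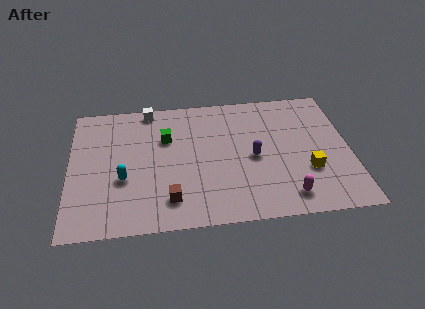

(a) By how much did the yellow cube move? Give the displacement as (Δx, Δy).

(0.7, -0.1)

From the two frames, the yellow cube sits at roughly (10.8, 3.1) before and (11.5, 3.0) after.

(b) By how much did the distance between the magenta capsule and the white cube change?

-0.6

The distance was about 10.0 in the first image and 9.4 in the second, so they moved 0.6 units closer together.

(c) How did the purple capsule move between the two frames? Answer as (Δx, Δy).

(-1.8, -0.2)

The purple capsule was at about (10.7, 4.4) and moved to about (8.9, 4.2).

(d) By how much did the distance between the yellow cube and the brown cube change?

-1.9

The distance was about 8.7 in the first image and 6.8 in the second, so they moved 1.9 units closer together.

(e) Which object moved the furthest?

the brown cube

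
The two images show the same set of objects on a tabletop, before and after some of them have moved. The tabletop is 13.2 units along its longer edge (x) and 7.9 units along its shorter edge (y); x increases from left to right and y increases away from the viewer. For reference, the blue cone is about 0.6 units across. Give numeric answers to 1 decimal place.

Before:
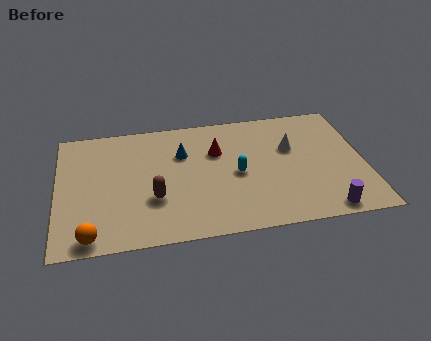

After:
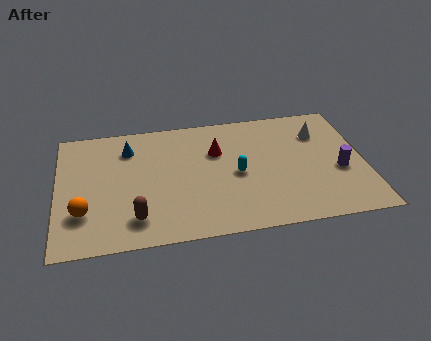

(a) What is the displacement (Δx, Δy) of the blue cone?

(-2.3, 0.7)

The blue cone was at about (5.4, 5.4) and moved to about (3.1, 6.1).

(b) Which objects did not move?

the red cone and the cyan capsule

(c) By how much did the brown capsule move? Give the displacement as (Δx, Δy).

(-0.8, -1.1)

From the two frames, the brown capsule sits at roughly (4.1, 2.7) before and (3.3, 1.6) after.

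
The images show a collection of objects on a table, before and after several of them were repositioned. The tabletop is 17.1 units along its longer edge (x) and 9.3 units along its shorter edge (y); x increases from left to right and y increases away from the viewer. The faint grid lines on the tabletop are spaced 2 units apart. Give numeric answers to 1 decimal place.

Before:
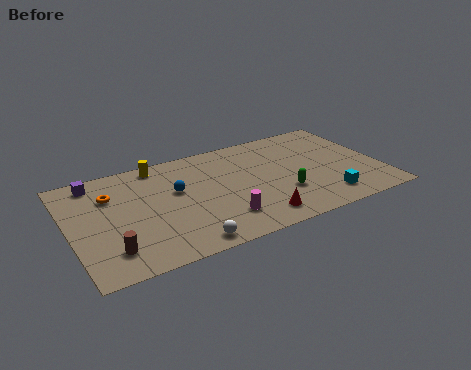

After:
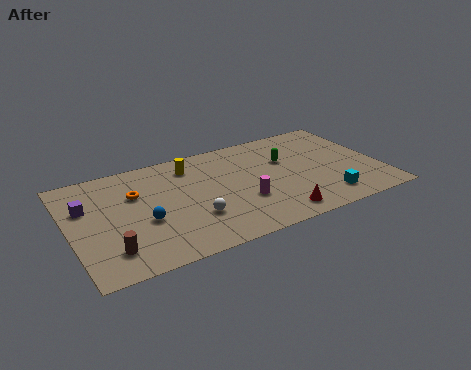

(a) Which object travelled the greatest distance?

the green capsule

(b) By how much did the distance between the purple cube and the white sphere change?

-1.8

They were about 8.2 units apart before and 6.4 after — 1.8 units closer together.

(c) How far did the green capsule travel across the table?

3.1

The green capsule moved from about (11.5, 3.0) to (12.1, 6.0), a distance of √(0.6² + 3.0²) ≈ 3.1.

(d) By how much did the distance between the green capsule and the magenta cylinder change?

+0.4

The distance was about 3.6 in the first image and 4.0 in the second, so they moved 0.4 units further apart.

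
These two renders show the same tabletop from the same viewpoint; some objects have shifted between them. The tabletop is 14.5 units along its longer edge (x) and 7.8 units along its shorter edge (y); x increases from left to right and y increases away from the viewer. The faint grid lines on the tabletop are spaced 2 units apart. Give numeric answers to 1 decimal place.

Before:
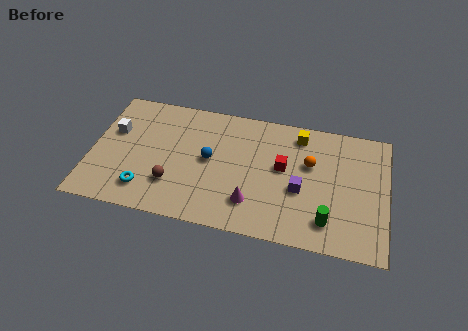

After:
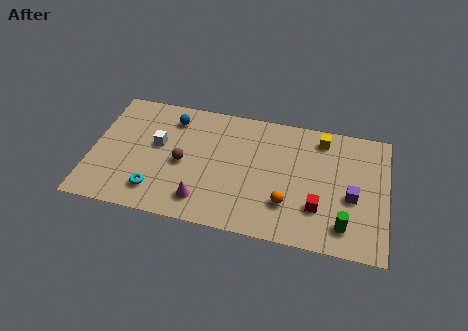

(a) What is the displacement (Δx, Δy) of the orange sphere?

(-1.0, -2.7)

From the two frames, the orange sphere sits at roughly (10.7, 4.9) before and (9.7, 2.2) after.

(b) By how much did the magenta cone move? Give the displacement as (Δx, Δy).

(-2.4, -0.4)

The magenta cone started near (8.0, 1.9) and ended near (5.6, 1.5).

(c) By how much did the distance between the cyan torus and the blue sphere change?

+0.8

They were about 3.9 units apart before and 4.7 after — 0.8 units further apart.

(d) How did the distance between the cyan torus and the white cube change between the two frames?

-0.9

The distance was about 3.8 in the first image and 2.9 in the second, so they moved 0.9 units closer together.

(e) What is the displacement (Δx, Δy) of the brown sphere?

(0.4, 1.4)

The brown sphere was at about (4.1, 2.2) and moved to about (4.5, 3.6).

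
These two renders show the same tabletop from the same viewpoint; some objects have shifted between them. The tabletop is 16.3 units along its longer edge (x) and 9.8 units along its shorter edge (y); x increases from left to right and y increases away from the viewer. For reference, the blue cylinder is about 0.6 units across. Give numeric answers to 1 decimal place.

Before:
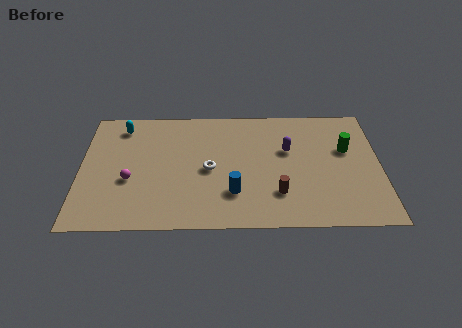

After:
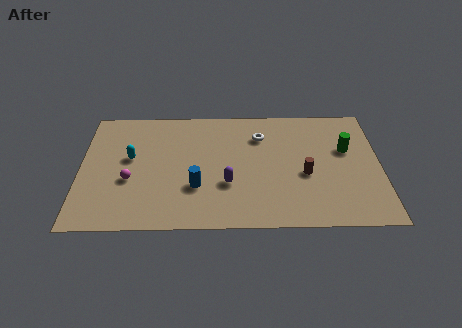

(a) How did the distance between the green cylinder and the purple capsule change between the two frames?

+3.8

The distance was about 3.2 in the first image and 7.0 in the second, so they moved 3.8 units further apart.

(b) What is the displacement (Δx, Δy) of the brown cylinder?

(1.5, 1.5)

The brown cylinder was at about (10.7, 2.6) and moved to about (12.2, 4.1).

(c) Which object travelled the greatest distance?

the purple capsule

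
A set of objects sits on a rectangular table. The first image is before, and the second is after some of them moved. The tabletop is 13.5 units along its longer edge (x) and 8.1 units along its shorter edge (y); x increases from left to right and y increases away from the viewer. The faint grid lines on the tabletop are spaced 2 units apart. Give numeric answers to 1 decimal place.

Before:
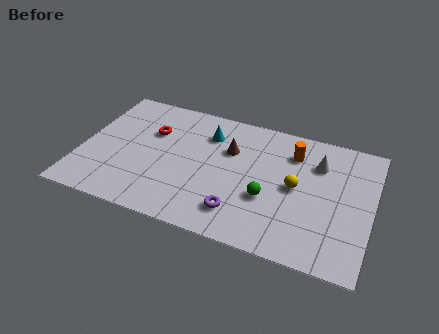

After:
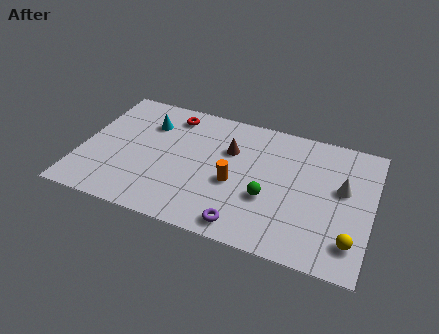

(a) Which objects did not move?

the brown cone and the green sphere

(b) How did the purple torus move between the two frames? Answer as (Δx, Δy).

(0.3, -0.7)

The purple torus was at about (7.6, 1.7) and moved to about (7.9, 1.0).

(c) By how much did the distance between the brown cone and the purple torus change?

+0.7

Before: roughly 3.8 units apart; after: 4.5. That's 0.7 units further apart.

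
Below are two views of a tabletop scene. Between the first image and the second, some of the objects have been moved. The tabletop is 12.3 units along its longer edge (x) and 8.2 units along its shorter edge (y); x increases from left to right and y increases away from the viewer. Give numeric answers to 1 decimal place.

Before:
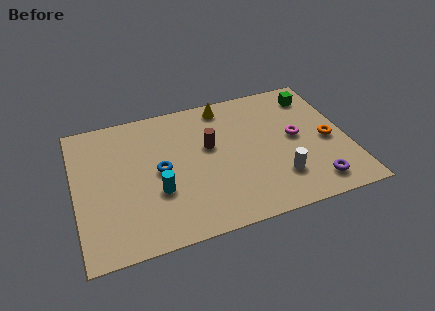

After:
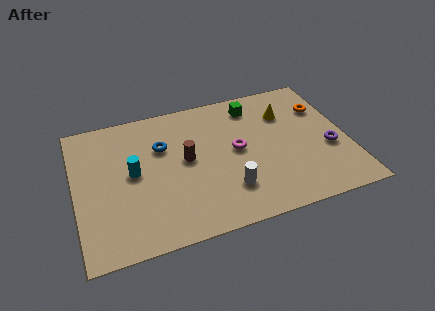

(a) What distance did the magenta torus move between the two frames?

2.7

From (10.0, 4.3) to (7.3, 4.3), the magenta torus covered √(2.7² + 0.0²) ≈ 2.7 units.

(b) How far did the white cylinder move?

2.3

The white cylinder was near (9.0, 2.1) before and (6.7, 2.1) after, so it travelled √(2.3² + 0.0²) ≈ 2.3 units.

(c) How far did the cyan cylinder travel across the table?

1.7

From (3.6, 2.9) to (2.6, 4.3), the cyan cylinder covered √(1.0² + 1.4²) ≈ 1.7 units.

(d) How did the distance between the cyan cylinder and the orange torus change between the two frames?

+1.1

The distance was about 7.8 in the first image and 8.9 in the second, so they moved 1.1 units further apart.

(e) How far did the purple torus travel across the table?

2.1

The purple torus moved from about (10.5, 1.3) to (11.4, 3.2), a distance of √(0.9² + 1.9²) ≈ 2.1.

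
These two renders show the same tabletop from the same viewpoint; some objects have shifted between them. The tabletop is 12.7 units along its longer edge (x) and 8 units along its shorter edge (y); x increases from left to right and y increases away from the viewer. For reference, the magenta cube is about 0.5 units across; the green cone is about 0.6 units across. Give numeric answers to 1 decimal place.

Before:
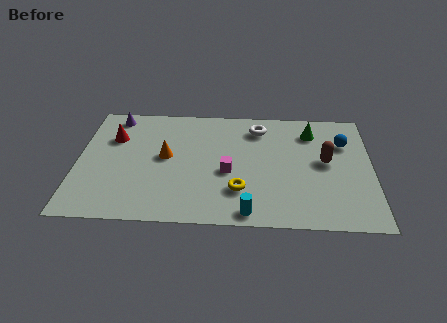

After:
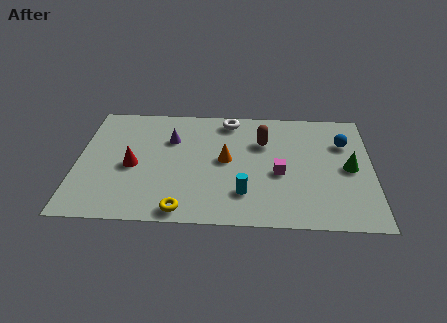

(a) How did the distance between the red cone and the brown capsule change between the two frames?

-3.4

Before: roughly 9.3 units apart; after: 5.9. That's 3.4 units closer together.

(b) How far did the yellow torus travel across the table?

2.8

The yellow torus moved from about (7.0, 2.2) to (4.6, 0.8), a distance of √(2.4² + 1.4²) ≈ 2.8.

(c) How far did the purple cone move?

2.9

The purple cone was near (1.5, 7.0) before and (4.0, 5.5) after, so it travelled √(2.5² + 1.5²) ≈ 2.9 units.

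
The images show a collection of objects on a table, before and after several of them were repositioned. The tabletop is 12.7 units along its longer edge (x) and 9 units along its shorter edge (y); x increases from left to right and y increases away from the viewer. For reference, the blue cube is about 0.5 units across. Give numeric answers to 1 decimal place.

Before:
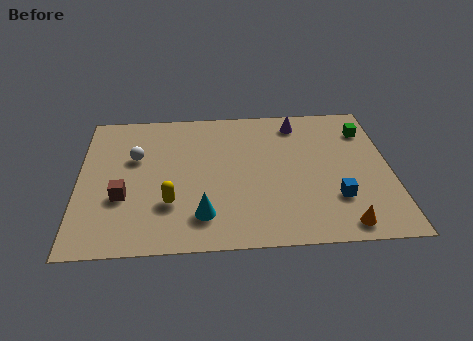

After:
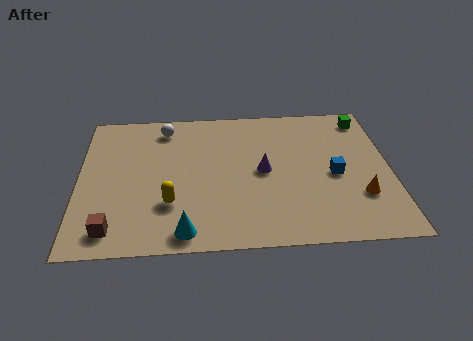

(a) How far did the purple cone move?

3.4

The purple cone moved from about (9.0, 7.6) to (7.5, 4.5), a distance of √(1.5² + 3.1²) ≈ 3.4.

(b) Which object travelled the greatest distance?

the purple cone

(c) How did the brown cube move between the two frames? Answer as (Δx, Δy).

(-0.4, -1.9)

The brown cube was at about (1.8, 3.2) and moved to about (1.4, 1.3).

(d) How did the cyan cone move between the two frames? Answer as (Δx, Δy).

(-0.7, -0.9)

From the two frames, the cyan cone sits at roughly (5.0, 1.9) before and (4.3, 1.0) after.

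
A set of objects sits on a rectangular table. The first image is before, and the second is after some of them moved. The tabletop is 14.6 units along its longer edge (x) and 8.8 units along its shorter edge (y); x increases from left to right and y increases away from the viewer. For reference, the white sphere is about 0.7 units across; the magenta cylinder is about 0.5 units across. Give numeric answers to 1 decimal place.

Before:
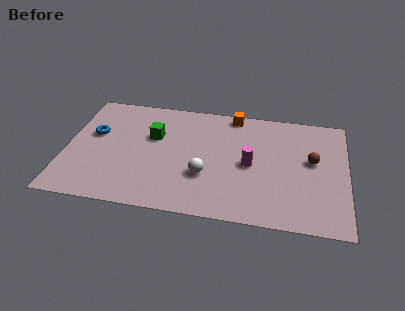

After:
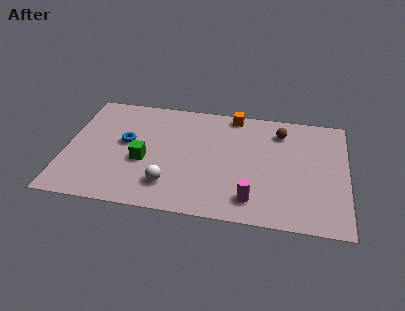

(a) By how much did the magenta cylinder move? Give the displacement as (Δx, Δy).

(0.2, -2.6)

The magenta cylinder started near (9.6, 4.2) and ended near (9.8, 1.6).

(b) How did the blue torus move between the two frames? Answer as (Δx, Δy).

(1.7, -0.4)

The blue torus was at about (1.4, 5.3) and moved to about (3.1, 4.9).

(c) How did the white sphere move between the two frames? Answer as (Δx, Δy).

(-1.8, -1.0)

The white sphere started near (7.3, 3.0) and ended near (5.5, 2.0).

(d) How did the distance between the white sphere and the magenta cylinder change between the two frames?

+1.7

Before: roughly 2.6 units apart; after: 4.3. That's 1.7 units further apart.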